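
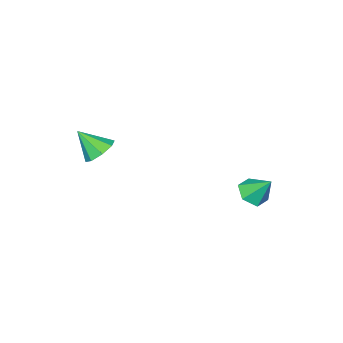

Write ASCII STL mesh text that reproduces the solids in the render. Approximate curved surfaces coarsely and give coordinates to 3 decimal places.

solid 
facet normal -0.295 0.628 -0.720
outer loop
vertex 2.017 -2.061 2.823
vertex 1.498 -2.763 2.424
vertex 1.33 -2.086 3.083
endloop
endfacet
facet normal 0.311 0.401 0.861
outer loop
vertex 2.017 -2.061 2.823
vertex 1.33 -2.086 3.083
vertex 2.002 -3.837 3.656
endloop
endfacet
facet normal -0.294 0.628 -0.720
outer loop
vertex 1.33 -2.086 3.083
vertex 1.498 -2.763 2.424
vertex 0.742 -2.507 2.956
endloop
endfacet
facet normal -0.328 0.178 0.928
outer loop
vertex 1.33 -2.086 3.083
vertex 0.742 -2.507 2.956
vertex 2.002 -3.837 3.656
endloop
endfacet
facet normal -0.294 0.628 -0.720
outer loop
vertex 0.742 -2.507 2.956
vertex 1.498 -2.763 2.424
vertex 0.596 -3.078 2.518
endloop
endfacet
facet normal -0.694 -0.318 0.646
outer loop
vertex 0.742 -2.507 2.956
vertex 0.596 -3.078 2.518
vertex 2.002 -3.837 3.656
endloop
endfacet
facet normal -0.294 0.627 -0.721
outer loop
vertex 0.596 -3.078 2.518
vertex 1.498 -2.763 2.424
vertex 0.979 -3.465 2.025
endloop
endfacet
facet normal -0.576 -0.798 0.179
outer loop
vertex 0.596 -3.078 2.518
vertex 0.979 -3.465 2.025
vertex 2.002 -3.837 3.656
endloop
endfacet
facet normal -0.295 0.627 -0.721
outer loop
vertex 0.979 -3.465 2.025
vertex 1.498 -2.763 2.424
vertex 1.666 -3.441 1.765
endloop
endfacet
facet normal -0.041 -0.979 -0.198
outer loop
vertex 0.979 -3.465 2.025
vertex 1.666 -3.441 1.765
vertex 2.002 -3.837 3.656
endloop
endfacet
facet normal -0.294 0.628 -0.721
outer loop
vertex 1.666 -3.441 1.765
vertex 1.498 -2.763 2.424
vertex 2.255 -3.02 1.891
endloop
endfacet
facet normal 0.598 -0.757 -0.265
outer loop
vertex 1.666 -3.441 1.765
vertex 2.255 -3.02 1.891
vertex 2.002 -3.837 3.656
endloop
endfacet
facet normal -0.294 0.628 -0.721
outer loop
vertex 2.255 -3.02 1.891
vertex 1.498 -2.763 2.424
vertex 2.4 -2.448 2.33
endloop
endfacet
facet normal 0.966 -0.259 0.019
outer loop
vertex 2.255 -3.02 1.891
vertex 2.4 -2.448 2.33
vertex 2.002 -3.837 3.656
endloop
endfacet
facet normal -0.294 0.627 -0.721
outer loop
vertex 2.4 -2.448 2.33
vertex 1.498 -2.763 2.424
vertex 2.017 -2.061 2.823
endloop
endfacet
facet normal 0.846 0.220 0.485
outer loop
vertex 2.4 -2.448 2.33
vertex 2.017 -2.061 2.823
vertex 2.002 -3.837 3.656
endloop
endfacet
facet normal 0.118 -0.623 -0.773
outer loop
vertex -2.457 2.885 0.668
vertex -2.955 3.448 0.138
vertex -2.043 3.554 0.192
endloop
endfacet
facet normal 0.741 0.019 0.671
outer loop
vertex -2.457 2.885 0.668
vertex -2.043 3.554 0.192
vertex -3.145 4.452 1.382
endloop
endfacet
facet normal 0.118 -0.623 -0.773
outer loop
vertex -2.043 3.554 0.192
vertex -2.955 3.448 0.138
vertex -2.541 4.118 -0.339
endloop
endfacet
facet normal 0.694 0.712 0.105
outer loop
vertex -2.043 3.554 0.192
vertex -2.541 4.118 -0.339
vertex -3.145 4.452 1.382
endloop
endfacet
facet normal 0.118 -0.623 -0.773
outer loop
vertex -2.541 4.118 -0.339
vertex -2.955 3.448 0.138
vertex -3.453 4.012 -0.393
endloop
endfacet
facet normal -0.099 0.970 -0.223
outer loop
vertex -2.541 4.118 -0.339
vertex -3.453 4.012 -0.393
vertex -3.145 4.452 1.382
endloop
endfacet
facet normal 0.118 -0.624 -0.773
outer loop
vertex -3.453 4.012 -0.393
vertex -2.955 3.448 0.138
vertex -3.867 3.343 0.084
endloop
endfacet
facet normal -0.846 0.534 0.014
outer loop
vertex -3.453 4.012 -0.393
vertex -3.867 3.343 0.084
vertex -3.145 4.452 1.382
endloop
endfacet
facet normal 0.118 -0.623 -0.773
outer loop
vertex -3.867 3.343 0.084
vertex -2.955 3.448 0.138
vertex -3.369 2.779 0.614
endloop
endfacet
facet normal -0.798 -0.160 0.580
outer loop
vertex -3.867 3.343 0.084
vertex -3.369 2.779 0.614
vertex -3.145 4.452 1.382
endloop
endfacet
facet normal 0.118 -0.623 -0.773
outer loop
vertex -3.369 2.779 0.614
vertex -2.955 3.448 0.138
vertex -2.457 2.885 0.668
endloop
endfacet
facet normal -0.005 -0.417 0.909
outer loop
vertex -3.369 2.779 0.614
vertex -2.457 2.885 0.668
vertex -3.145 4.452 1.382
endloop
endfacet

endsolid


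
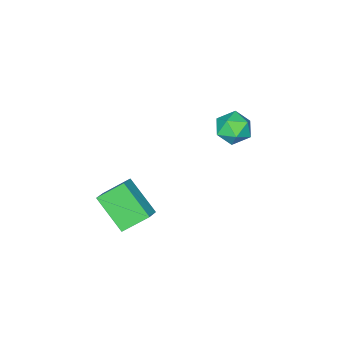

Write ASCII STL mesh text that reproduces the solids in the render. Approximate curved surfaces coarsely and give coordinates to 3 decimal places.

solid 
facet normal -0.787 -0.366 -0.497
outer loop
vertex 3.279 -1.592 0.414
vertex 2.317 -0.814 1.364
vertex 3.331 0.034 -0.866
endloop
endfacet
facet normal 0.616 -0.499 -0.609
outer loop
vertex 4.063 0.374 -0.404
vertex 3.279 -1.592 0.414
vertex 3.331 0.034 -0.866
endloop
endfacet
facet normal -0.787 -0.366 -0.497
outer loop
vertex 3.331 0.034 -0.866
vertex 2.317 -0.814 1.364
vertex 2.369 0.812 0.084
endloop
endfacet
facet normal 0.025 0.786 -0.618
outer loop
vertex 2.369 0.812 0.084
vertex 4.063 0.374 -0.404
vertex 3.331 0.034 -0.866
endloop
endfacet
facet normal -0.025 -0.786 0.618
outer loop
vertex 3.279 -1.592 0.414
vertex 3.049 -0.474 1.826
vertex 2.317 -0.814 1.364
endloop
endfacet
facet normal 0.616 -0.499 -0.609
outer loop
vertex 4.011 -1.252 0.876
vertex 3.279 -1.592 0.414
vertex 4.063 0.374 -0.404
endloop
endfacet
facet normal -0.025 -0.786 0.618
outer loop
vertex 4.011 -1.252 0.876
vertex 3.049 -0.474 1.826
vertex 3.279 -1.592 0.414
endloop
endfacet
facet normal -0.616 0.499 0.609
outer loop
vertex 2.317 -0.814 1.364
vertex 3.049 -0.474 1.826
vertex 2.369 0.812 0.084
endloop
endfacet
facet normal 0.025 0.786 -0.618
outer loop
vertex 3.101 1.152 0.546
vertex 4.063 0.374 -0.404
vertex 2.369 0.812 0.084
endloop
endfacet
facet normal -0.616 0.499 0.609
outer loop
vertex 2.369 0.812 0.084
vertex 3.049 -0.474 1.826
vertex 3.101 1.152 0.546
endloop
endfacet
facet normal 0.787 0.366 0.497
outer loop
vertex 3.101 1.152 0.546
vertex 4.011 -1.252 0.876
vertex 4.063 0.374 -0.404
endloop
endfacet
facet normal 0.787 0.366 0.497
outer loop
vertex 3.049 -0.474 1.826
vertex 4.011 -1.252 0.876
vertex 3.101 1.152 0.546
endloop
endfacet
facet normal -0.641 0.749 0.167
outer loop
vertex -2.8 1.726 2.514
vertex -3.448 1.1 2.835
vertex -2.825 1.498 3.443
endloop
endfacet
facet normal 0.032 0.970 0.239
outer loop
vertex -2.8 1.726 2.514
vertex -2.825 1.498 3.443
vertex -1.985 1.581 2.994
endloop
endfacet
facet normal 0.372 0.849 -0.375
outer loop
vertex -2.8 1.726 2.514
vertex -1.985 1.581 2.994
vertex -2.087 1.234 2.108
endloop
endfacet
facet normal -0.091 0.552 -0.829
outer loop
vertex -2.8 1.726 2.514
vertex -2.087 1.234 2.108
vertex -2.991 0.936 2.009
endloop
endfacet
facet normal -0.718 0.490 -0.495
outer loop
vertex -2.8 1.726 2.514
vertex -2.991 0.936 2.009
vertex -3.448 1.1 2.835
endloop
endfacet
facet normal 0.342 0.573 0.745
outer loop
vertex -1.985 1.581 2.994
vertex -2.825 1.498 3.443
vertex -2.129 0.864 3.611
endloop
endfacet
facet normal -0.749 0.214 0.627
outer loop
vertex -2.825 1.498 3.443
vertex -3.448 1.1 2.835
vertex -3.033 0.566 3.512
endloop
endfacet
facet normal -0.873 -0.205 -0.442
outer loop
vertex -3.448 1.1 2.835
vertex -2.991 0.936 2.009
vertex -3.135 0.219 2.626
endloop
endfacet
facet normal 0.142 -0.105 -0.984
outer loop
vertex -2.991 0.936 2.009
vertex -2.087 1.234 2.108
vertex -2.295 0.302 2.177
endloop
endfacet
facet normal 0.892 0.376 -0.250
outer loop
vertex -2.087 1.234 2.108
vertex -1.985 1.581 2.994
vertex -1.672 0.7 2.785
endloop
endfacet
facet normal 0.091 -0.552 0.829
outer loop
vertex -2.32 0.074 3.106
vertex -2.129 0.864 3.611
vertex -3.033 0.566 3.512
endloop
endfacet
facet normal -0.372 -0.849 0.375
outer loop
vertex -2.32 0.074 3.106
vertex -3.033 0.566 3.512
vertex -3.135 0.219 2.626
endloop
endfacet
facet normal -0.032 -0.970 -0.239
outer loop
vertex -2.32 0.074 3.106
vertex -3.135 0.219 2.626
vertex -2.295 0.302 2.177
endloop
endfacet
facet normal 0.641 -0.749 -0.167
outer loop
vertex -2.32 0.074 3.106
vertex -2.295 0.302 2.177
vertex -1.672 0.7 2.785
endloop
endfacet
facet normal 0.718 -0.490 0.495
outer loop
vertex -2.32 0.074 3.106
vertex -1.672 0.7 2.785
vertex -2.129 0.864 3.611
endloop
endfacet
facet normal -0.142 0.105 0.984
outer loop
vertex -3.033 0.566 3.512
vertex -2.129 0.864 3.611
vertex -2.825 1.498 3.443
endloop
endfacet
facet normal -0.892 -0.376 0.250
outer loop
vertex -3.135 0.219 2.626
vertex -3.033 0.566 3.512
vertex -3.448 1.1 2.835
endloop
endfacet
facet normal -0.342 -0.573 -0.745
outer loop
vertex -2.295 0.302 2.177
vertex -3.135 0.219 2.626
vertex -2.991 0.936 2.009
endloop
endfacet
facet normal 0.749 -0.214 -0.627
outer loop
vertex -1.672 0.7 2.785
vertex -2.295 0.302 2.177
vertex -2.087 1.234 2.108
endloop
endfacet
facet normal 0.873 0.205 0.442
outer loop
vertex -2.129 0.864 3.611
vertex -1.672 0.7 2.785
vertex -1.985 1.581 2.994
endloop
endfacet

endsolid


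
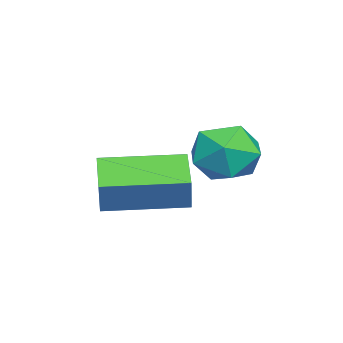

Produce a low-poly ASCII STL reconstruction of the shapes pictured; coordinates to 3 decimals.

solid 
facet normal -0.851 -0.316 0.420
outer loop
vertex 2.26 -2.034 3.044
vertex 1.652 -0.309 3.112
vertex 1.897 -2.13 2.237
endloop
endfacet
facet normal 0.332 -0.942 -0.037
outer loop
vertex 2.808 -1.791 1.788
vertex 2.26 -2.034 3.044
vertex 1.897 -2.13 2.237
endloop
endfacet
facet normal -0.851 -0.316 0.419
outer loop
vertex 1.897 -2.13 2.237
vertex 1.652 -0.309 3.112
vertex 1.29 -0.405 2.305
endloop
endfacet
facet normal -0.407 -0.107 -0.907
outer loop
vertex 1.29 -0.405 2.305
vertex 2.808 -1.791 1.788
vertex 1.897 -2.13 2.237
endloop
endfacet
facet normal 0.407 0.108 0.907
outer loop
vertex 2.26 -2.034 3.044
vertex 2.563 0.03 2.663
vertex 1.652 -0.309 3.112
endloop
endfacet
facet normal 0.333 -0.942 -0.037
outer loop
vertex 3.17 -1.695 2.595
vertex 2.26 -2.034 3.044
vertex 2.808 -1.791 1.788
endloop
endfacet
facet normal 0.407 0.108 0.907
outer loop
vertex 3.17 -1.695 2.595
vertex 2.563 0.03 2.663
vertex 2.26 -2.034 3.044
endloop
endfacet
facet normal -0.332 0.942 0.037
outer loop
vertex 1.652 -0.309 3.112
vertex 2.563 0.03 2.663
vertex 1.29 -0.405 2.305
endloop
endfacet
facet normal -0.407 -0.108 -0.907
outer loop
vertex 2.2 -0.066 1.856
vertex 2.808 -1.791 1.788
vertex 1.29 -0.405 2.305
endloop
endfacet
facet normal -0.333 0.942 0.037
outer loop
vertex 1.29 -0.405 2.305
vertex 2.563 0.03 2.663
vertex 2.2 -0.066 1.856
endloop
endfacet
facet normal 0.851 0.316 -0.419
outer loop
vertex 2.2 -0.066 1.856
vertex 3.17 -1.695 2.595
vertex 2.808 -1.791 1.788
endloop
endfacet
facet normal 0.851 0.316 -0.420
outer loop
vertex 2.563 0.03 2.663
vertex 3.17 -1.695 2.595
vertex 2.2 -0.066 1.856
endloop
endfacet
facet normal -0.992 0.055 0.111
outer loop
vertex 0.821 0.321 2.796
vertex 0.907 0.186 3.632
vertex 0.917 0.98 3.326
endloop
endfacet
facet normal -0.775 0.461 -0.433
outer loop
vertex 0.821 0.321 2.796
vertex 0.917 0.98 3.326
vertex 1.328 0.97 2.58
endloop
endfacet
facet normal -0.435 0.040 -0.900
outer loop
vertex 0.821 0.321 2.796
vertex 1.328 0.97 2.58
vertex 1.573 0.168 2.426
endloop
endfacet
facet normal -0.443 -0.624 -0.643
outer loop
vertex 0.821 0.321 2.796
vertex 1.573 0.168 2.426
vertex 1.312 -0.316 3.076
endloop
endfacet
facet normal -0.788 -0.615 -0.018
outer loop
vertex 0.821 0.321 2.796
vertex 1.312 -0.316 3.076
vertex 0.907 0.186 3.632
endloop
endfacet
facet normal -0.305 0.935 -0.180
outer loop
vertex 1.328 0.97 2.58
vertex 0.917 0.98 3.326
vertex 1.728 1.236 3.284
endloop
endfacet
facet normal -0.658 0.278 0.700
outer loop
vertex 0.917 0.98 3.326
vertex 0.907 0.186 3.632
vertex 1.467 0.752 3.934
endloop
endfacet
facet normal -0.327 -0.808 0.491
outer loop
vertex 0.907 0.186 3.632
vertex 1.312 -0.316 3.076
vertex 1.712 -0.05 3.78
endloop
endfacet
facet normal 0.233 -0.822 -0.519
outer loop
vertex 1.312 -0.316 3.076
vertex 1.573 0.168 2.426
vertex 2.123 -0.06 3.034
endloop
endfacet
facet normal 0.247 0.255 -0.935
outer loop
vertex 1.573 0.168 2.426
vertex 1.328 0.97 2.58
vertex 2.133 0.734 2.728
endloop
endfacet
facet normal 0.443 0.624 0.643
outer loop
vertex 2.219 0.599 3.564
vertex 1.728 1.236 3.284
vertex 1.467 0.752 3.934
endloop
endfacet
facet normal 0.435 -0.040 0.900
outer loop
vertex 2.219 0.599 3.564
vertex 1.467 0.752 3.934
vertex 1.712 -0.05 3.78
endloop
endfacet
facet normal 0.775 -0.461 0.433
outer loop
vertex 2.219 0.599 3.564
vertex 1.712 -0.05 3.78
vertex 2.123 -0.06 3.034
endloop
endfacet
facet normal 0.992 -0.055 -0.111
outer loop
vertex 2.219 0.599 3.564
vertex 2.123 -0.06 3.034
vertex 2.133 0.734 2.728
endloop
endfacet
facet normal 0.788 0.615 0.018
outer loop
vertex 2.219 0.599 3.564
vertex 2.133 0.734 2.728
vertex 1.728 1.236 3.284
endloop
endfacet
facet normal -0.233 0.822 0.519
outer loop
vertex 1.467 0.752 3.934
vertex 1.728 1.236 3.284
vertex 0.917 0.98 3.326
endloop
endfacet
facet normal -0.247 -0.255 0.935
outer loop
vertex 1.712 -0.05 3.78
vertex 1.467 0.752 3.934
vertex 0.907 0.186 3.632
endloop
endfacet
facet normal 0.305 -0.935 0.180
outer loop
vertex 2.123 -0.06 3.034
vertex 1.712 -0.05 3.78
vertex 1.312 -0.316 3.076
endloop
endfacet
facet normal 0.658 -0.278 -0.700
outer loop
vertex 2.133 0.734 2.728
vertex 2.123 -0.06 3.034
vertex 1.573 0.168 2.426
endloop
endfacet
facet normal 0.327 0.808 -0.491
outer loop
vertex 1.728 1.236 3.284
vertex 2.133 0.734 2.728
vertex 1.328 0.97 2.58
endloop
endfacet

endsolid


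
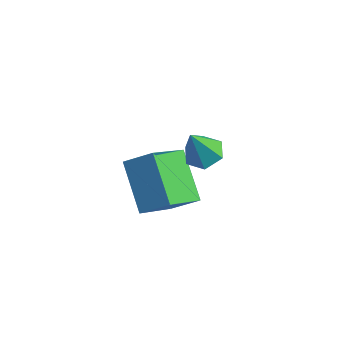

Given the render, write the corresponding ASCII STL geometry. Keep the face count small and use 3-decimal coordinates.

solid 
facet normal -0.737 -0.390 -0.552
outer loop
vertex -4.059 1.781 -1.144
vertex -3.995 3.494 -2.441
vertex -2.614 0.794 -2.375
endloop
endfacet
facet normal -0.030 -0.797 0.603
outer loop
vertex -1.685 1.286 -1.679
vertex -4.059 1.781 -1.144
vertex -2.614 0.794 -2.375
endloop
endfacet
facet normal -0.736 -0.390 -0.553
outer loop
vertex -2.614 0.794 -2.375
vertex -3.995 3.494 -2.441
vertex -2.549 2.508 -3.672
endloop
endfacet
facet normal 0.675 -0.461 -0.576
outer loop
vertex -2.549 2.508 -3.672
vertex -1.685 1.286 -1.679
vertex -2.614 0.794 -2.375
endloop
endfacet
facet normal -0.675 0.461 0.576
outer loop
vertex -4.059 1.781 -1.144
vertex -3.066 3.986 -1.745
vertex -3.995 3.494 -2.441
endloop
endfacet
facet normal -0.030 -0.797 0.603
outer loop
vertex -3.131 2.272 -0.448
vertex -4.059 1.781 -1.144
vertex -1.685 1.286 -1.679
endloop
endfacet
facet normal -0.676 0.461 0.575
outer loop
vertex -3.131 2.272 -0.448
vertex -3.066 3.986 -1.745
vertex -4.059 1.781 -1.144
endloop
endfacet
facet normal 0.030 0.797 -0.603
outer loop
vertex -3.995 3.494 -2.441
vertex -3.066 3.986 -1.745
vertex -2.549 2.508 -3.672
endloop
endfacet
facet normal 0.676 -0.461 -0.575
outer loop
vertex -1.621 2.999 -2.976
vertex -1.685 1.286 -1.679
vertex -2.549 2.508 -3.672
endloop
endfacet
facet normal 0.031 0.797 -0.603
outer loop
vertex -2.549 2.508 -3.672
vertex -3.066 3.986 -1.745
vertex -1.621 2.999 -2.976
endloop
endfacet
facet normal 0.736 0.391 0.552
outer loop
vertex -1.621 2.999 -2.976
vertex -3.131 2.272 -0.448
vertex -1.685 1.286 -1.679
endloop
endfacet
facet normal 0.737 0.390 0.552
outer loop
vertex -3.066 3.986 -1.745
vertex -3.131 2.272 -0.448
vertex -1.621 2.999 -2.976
endloop
endfacet
facet normal 0.119 0.366 -0.923
outer loop
vertex -0.401 2.513 0.801
vertex -1.131 2.465 0.688
vertex -0.84 3.084 0.971
endloop
endfacet
facet normal 0.685 0.334 0.647
outer loop
vertex -0.401 2.513 0.801
vertex -0.84 3.084 0.971
vertex -1.309 1.915 2.072
endloop
endfacet
facet normal 0.119 0.366 -0.923
outer loop
vertex -0.84 3.084 0.971
vertex -1.131 2.465 0.688
vertex -1.57 3.036 0.858
endloop
endfacet
facet normal -0.153 0.709 0.688
outer loop
vertex -0.84 3.084 0.971
vertex -1.57 3.036 0.858
vertex -1.309 1.915 2.072
endloop
endfacet
facet normal 0.120 0.367 -0.922
outer loop
vertex -1.57 3.036 0.858
vertex -1.131 2.465 0.688
vertex -1.86 2.417 0.574
endloop
endfacet
facet normal -0.886 0.230 0.403
outer loop
vertex -1.57 3.036 0.858
vertex -1.86 2.417 0.574
vertex -1.309 1.915 2.072
endloop
endfacet
facet normal 0.120 0.366 -0.923
outer loop
vertex -1.86 2.417 0.574
vertex -1.131 2.465 0.688
vertex -1.421 1.846 0.405
endloop
endfacet
facet normal -0.779 -0.622 0.078
outer loop
vertex -1.86 2.417 0.574
vertex -1.421 1.846 0.405
vertex -1.309 1.915 2.072
endloop
endfacet
facet normal 0.119 0.366 -0.923
outer loop
vertex -1.421 1.846 0.405
vertex -1.131 2.465 0.688
vertex -0.691 1.894 0.518
endloop
endfacet
facet normal 0.060 -0.998 0.037
outer loop
vertex -1.421 1.846 0.405
vertex -0.691 1.894 0.518
vertex -1.309 1.915 2.072
endloop
endfacet
facet normal 0.119 0.366 -0.923
outer loop
vertex -0.691 1.894 0.518
vertex -1.131 2.465 0.688
vertex -0.401 2.513 0.801
endloop
endfacet
facet normal 0.792 -0.518 0.322
outer loop
vertex -0.691 1.894 0.518
vertex -0.401 2.513 0.801
vertex -1.309 1.915 2.072
endloop
endfacet

endsolid


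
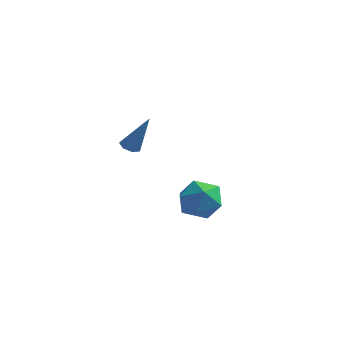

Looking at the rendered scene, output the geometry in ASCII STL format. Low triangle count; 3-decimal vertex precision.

solid 
facet normal 0.266 0.045 0.963
outer loop
vertex 2.65 2.661 -1.368
vertex 1.575 2.207 -1.05
vertex 2.503 1.465 -1.272
endloop
endfacet
facet normal 0.835 -0.059 0.547
outer loop
vertex 2.65 2.661 -1.368
vertex 2.503 1.465 -1.272
vertex 3.138 1.924 -2.193
endloop
endfacet
facet normal 0.871 0.484 0.083
outer loop
vertex 2.65 2.661 -1.368
vertex 3.138 1.924 -2.193
vertex 2.601 2.95 -2.541
endloop
endfacet
facet normal 0.323 0.922 0.214
outer loop
vertex 2.65 2.661 -1.368
vertex 2.601 2.95 -2.541
vertex 1.635 3.125 -1.835
endloop
endfacet
facet normal -0.051 0.651 0.757
outer loop
vertex 2.65 2.661 -1.368
vertex 1.635 3.125 -1.835
vertex 1.575 2.207 -1.05
endloop
endfacet
facet normal 0.731 -0.659 0.176
outer loop
vertex 3.138 1.924 -2.193
vertex 2.503 1.465 -1.272
vertex 2.365 1.015 -2.385
endloop
endfacet
facet normal -0.190 -0.492 0.849
outer loop
vertex 2.503 1.465 -1.272
vertex 1.575 2.207 -1.05
vertex 1.399 1.19 -1.679
endloop
endfacet
facet normal -0.703 0.488 0.517
outer loop
vertex 1.575 2.207 -1.05
vertex 1.635 3.125 -1.835
vertex 0.862 2.216 -2.027
endloop
endfacet
facet normal -0.097 0.927 -0.363
outer loop
vertex 1.635 3.125 -1.835
vertex 2.601 2.95 -2.541
vertex 1.497 2.675 -2.948
endloop
endfacet
facet normal 0.789 0.218 -0.574
outer loop
vertex 2.601 2.95 -2.541
vertex 3.138 1.924 -2.193
vertex 2.425 1.933 -3.17
endloop
endfacet
facet normal -0.323 -0.922 -0.214
outer loop
vertex 1.35 1.479 -2.852
vertex 2.365 1.015 -2.385
vertex 1.399 1.19 -1.679
endloop
endfacet
facet normal -0.871 -0.484 -0.083
outer loop
vertex 1.35 1.479 -2.852
vertex 1.399 1.19 -1.679
vertex 0.862 2.216 -2.027
endloop
endfacet
facet normal -0.835 0.059 -0.547
outer loop
vertex 1.35 1.479 -2.852
vertex 0.862 2.216 -2.027
vertex 1.497 2.675 -2.948
endloop
endfacet
facet normal -0.266 -0.045 -0.963
outer loop
vertex 1.35 1.479 -2.852
vertex 1.497 2.675 -2.948
vertex 2.425 1.933 -3.17
endloop
endfacet
facet normal 0.051 -0.651 -0.757
outer loop
vertex 1.35 1.479 -2.852
vertex 2.425 1.933 -3.17
vertex 2.365 1.015 -2.385
endloop
endfacet
facet normal 0.097 -0.927 0.363
outer loop
vertex 1.399 1.19 -1.679
vertex 2.365 1.015 -2.385
vertex 2.503 1.465 -1.272
endloop
endfacet
facet normal -0.789 -0.218 0.574
outer loop
vertex 0.862 2.216 -2.027
vertex 1.399 1.19 -1.679
vertex 1.575 2.207 -1.05
endloop
endfacet
facet normal -0.731 0.659 -0.176
outer loop
vertex 1.497 2.675 -2.948
vertex 0.862 2.216 -2.027
vertex 1.635 3.125 -1.835
endloop
endfacet
facet normal 0.190 0.492 -0.849
outer loop
vertex 2.425 1.933 -3.17
vertex 1.497 2.675 -2.948
vertex 2.601 2.95 -2.541
endloop
endfacet
facet normal 0.703 -0.488 -0.517
outer loop
vertex 2.365 1.015 -2.385
vertex 2.425 1.933 -3.17
vertex 3.138 1.924 -2.193
endloop
endfacet
facet normal -0.451 -0.049 -0.891
outer loop
vertex 0.83 -2.139 2.342
vertex 0.515 -1.749 2.48
vertex 0.978 -1.724 2.244
endloop
endfacet
facet normal 0.911 -0.369 -0.187
outer loop
vertex 0.83 -2.139 2.342
vertex 0.978 -1.724 2.244
vertex 1.425 -1.651 4.28
endloop
endfacet
facet normal -0.451 -0.049 -0.891
outer loop
vertex 0.978 -1.724 2.244
vertex 0.515 -1.749 2.48
vertex 0.777 -1.328 2.324
endloop
endfacet
facet normal 0.855 0.476 -0.205
outer loop
vertex 0.978 -1.724 2.244
vertex 0.777 -1.328 2.324
vertex 1.425 -1.651 4.28
endloop
endfacet
facet normal -0.451 -0.050 -0.891
outer loop
vertex 0.777 -1.328 2.324
vertex 0.515 -1.749 2.48
vertex 0.379 -1.249 2.521
endloop
endfacet
facet normal 0.233 0.969 0.083
outer loop
vertex 0.777 -1.328 2.324
vertex 0.379 -1.249 2.521
vertex 1.425 -1.651 4.28
endloop
endfacet
facet normal -0.450 -0.049 -0.892
outer loop
vertex 0.379 -1.249 2.521
vertex 0.515 -1.749 2.48
vertex 0.083 -1.547 2.687
endloop
endfacet
facet normal -0.489 0.741 0.460
outer loop
vertex 0.379 -1.249 2.521
vertex 0.083 -1.547 2.687
vertex 1.425 -1.651 4.28
endloop
endfacet
facet normal -0.450 -0.049 -0.892
outer loop
vertex 0.083 -1.547 2.687
vertex 0.515 -1.749 2.48
vertex 0.112 -1.997 2.697
endloop
endfacet
facet normal -0.765 -0.035 0.643
outer loop
vertex 0.083 -1.547 2.687
vertex 0.112 -1.997 2.697
vertex 1.425 -1.651 4.28
endloop
endfacet
facet normal -0.450 -0.048 -0.892
outer loop
vertex 0.112 -1.997 2.697
vertex 0.515 -1.749 2.48
vertex 0.445 -2.26 2.543
endloop
endfacet
facet normal -0.388 -0.779 0.492
outer loop
vertex 0.112 -1.997 2.697
vertex 0.445 -2.26 2.543
vertex 1.425 -1.651 4.28
endloop
endfacet
facet normal -0.450 -0.048 -0.892
outer loop
vertex 0.445 -2.26 2.543
vertex 0.515 -1.749 2.48
vertex 0.83 -2.139 2.342
endloop
endfacet
facet normal 0.356 -0.926 0.124
outer loop
vertex 0.445 -2.26 2.543
vertex 0.83 -2.139 2.342
vertex 1.425 -1.651 4.28
endloop
endfacet

endsolid


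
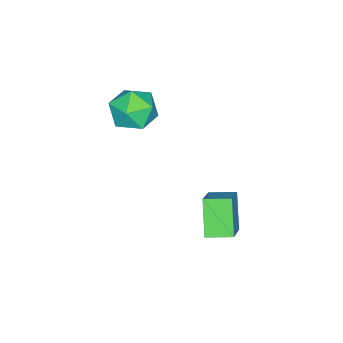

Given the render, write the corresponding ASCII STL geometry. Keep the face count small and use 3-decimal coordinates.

solid 
facet normal -0.645 -0.261 0.718
outer loop
vertex 1.405 -1.887 0.906
vertex 1.721 -2.972 0.795
vertex 2.263 -2.295 1.528
endloop
endfacet
facet normal -0.404 0.402 0.821
outer loop
vertex 1.405 -1.887 0.906
vertex 2.263 -2.295 1.528
vertex 2.341 -1.263 1.061
endloop
endfacet
facet normal -0.566 0.788 0.243
outer loop
vertex 1.405 -1.887 0.906
vertex 2.341 -1.263 1.061
vertex 1.847 -1.302 0.039
endloop
endfacet
facet normal -0.906 0.363 -0.217
outer loop
vertex 1.405 -1.887 0.906
vertex 1.847 -1.302 0.039
vertex 1.464 -2.358 -0.126
endloop
endfacet
facet normal -0.955 -0.286 0.076
outer loop
vertex 1.405 -1.887 0.906
vertex 1.464 -2.358 -0.126
vertex 1.721 -2.972 0.795
endloop
endfacet
facet normal 0.306 0.373 0.876
outer loop
vertex 2.341 -1.263 1.061
vertex 2.263 -2.295 1.528
vertex 3.236 -1.962 1.046
endloop
endfacet
facet normal -0.082 -0.701 0.708
outer loop
vertex 2.263 -2.295 1.528
vertex 1.721 -2.972 0.795
vertex 2.853 -3.018 0.881
endloop
endfacet
facet normal -0.584 -0.741 -0.331
outer loop
vertex 1.721 -2.972 0.795
vertex 1.464 -2.358 -0.126
vertex 2.359 -3.057 -0.141
endloop
endfacet
facet normal -0.505 0.309 -0.806
outer loop
vertex 1.464 -2.358 -0.126
vertex 1.847 -1.302 0.039
vertex 2.437 -2.025 -0.608
endloop
endfacet
facet normal 0.045 0.997 -0.060
outer loop
vertex 1.847 -1.302 0.039
vertex 2.341 -1.263 1.061
vertex 2.979 -1.348 0.125
endloop
endfacet
facet normal 0.906 -0.363 0.217
outer loop
vertex 3.295 -2.433 0.014
vertex 3.236 -1.962 1.046
vertex 2.853 -3.018 0.881
endloop
endfacet
facet normal 0.566 -0.788 -0.243
outer loop
vertex 3.295 -2.433 0.014
vertex 2.853 -3.018 0.881
vertex 2.359 -3.057 -0.141
endloop
endfacet
facet normal 0.404 -0.402 -0.821
outer loop
vertex 3.295 -2.433 0.014
vertex 2.359 -3.057 -0.141
vertex 2.437 -2.025 -0.608
endloop
endfacet
facet normal 0.645 0.261 -0.718
outer loop
vertex 3.295 -2.433 0.014
vertex 2.437 -2.025 -0.608
vertex 2.979 -1.348 0.125
endloop
endfacet
facet normal 0.955 0.286 -0.076
outer loop
vertex 3.295 -2.433 0.014
vertex 2.979 -1.348 0.125
vertex 3.236 -1.962 1.046
endloop
endfacet
facet normal 0.505 -0.309 0.806
outer loop
vertex 2.853 -3.018 0.881
vertex 3.236 -1.962 1.046
vertex 2.263 -2.295 1.528
endloop
endfacet
facet normal -0.045 -0.997 0.060
outer loop
vertex 2.359 -3.057 -0.141
vertex 2.853 -3.018 0.881
vertex 1.721 -2.972 0.795
endloop
endfacet
facet normal -0.306 -0.373 -0.876
outer loop
vertex 2.437 -2.025 -0.608
vertex 2.359 -3.057 -0.141
vertex 1.464 -2.358 -0.126
endloop
endfacet
facet normal 0.082 0.701 -0.708
outer loop
vertex 2.979 -1.348 0.125
vertex 2.437 -2.025 -0.608
vertex 1.847 -1.302 0.039
endloop
endfacet
facet normal 0.584 0.741 0.331
outer loop
vertex 3.236 -1.962 1.046
vertex 2.979 -1.348 0.125
vertex 2.341 -1.263 1.061
endloop
endfacet
facet normal -0.744 -0.266 -0.613
outer loop
vertex 2.665 1.502 -3.001
vertex 2.177 2.545 -2.861
vertex 3.584 2.117 -4.383
endloop
endfacet
facet normal 0.420 -0.899 -0.121
outer loop
vertex 4.923 2.595 -3.279
vertex 2.665 1.502 -3.001
vertex 3.584 2.117 -4.383
endloop
endfacet
facet normal -0.744 -0.266 -0.613
outer loop
vertex 3.584 2.117 -4.383
vertex 2.177 2.545 -2.861
vertex 3.096 3.16 -4.243
endloop
endfacet
facet normal 0.519 0.348 -0.781
outer loop
vertex 3.096 3.16 -4.243
vertex 4.923 2.595 -3.279
vertex 3.584 2.117 -4.383
endloop
endfacet
facet normal -0.519 -0.348 0.781
outer loop
vertex 2.665 1.502 -3.001
vertex 3.516 3.023 -1.757
vertex 2.177 2.545 -2.861
endloop
endfacet
facet normal 0.420 -0.899 -0.121
outer loop
vertex 4.004 1.98 -1.897
vertex 2.665 1.502 -3.001
vertex 4.923 2.595 -3.279
endloop
endfacet
facet normal -0.519 -0.348 0.781
outer loop
vertex 4.004 1.98 -1.897
vertex 3.516 3.023 -1.757
vertex 2.665 1.502 -3.001
endloop
endfacet
facet normal -0.420 0.899 0.121
outer loop
vertex 2.177 2.545 -2.861
vertex 3.516 3.023 -1.757
vertex 3.096 3.16 -4.243
endloop
endfacet
facet normal 0.519 0.348 -0.781
outer loop
vertex 4.435 3.638 -3.139
vertex 4.923 2.595 -3.279
vertex 3.096 3.16 -4.243
endloop
endfacet
facet normal -0.420 0.899 0.121
outer loop
vertex 3.096 3.16 -4.243
vertex 3.516 3.023 -1.757
vertex 4.435 3.638 -3.139
endloop
endfacet
facet normal 0.744 0.266 0.613
outer loop
vertex 4.435 3.638 -3.139
vertex 4.004 1.98 -1.897
vertex 4.923 2.595 -3.279
endloop
endfacet
facet normal 0.744 0.266 0.613
outer loop
vertex 3.516 3.023 -1.757
vertex 4.004 1.98 -1.897
vertex 4.435 3.638 -3.139
endloop
endfacet

endsolid


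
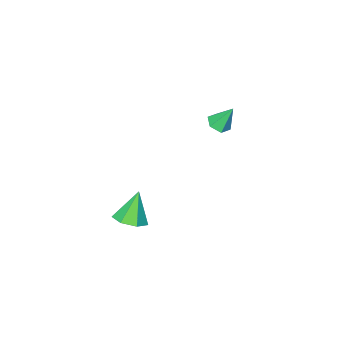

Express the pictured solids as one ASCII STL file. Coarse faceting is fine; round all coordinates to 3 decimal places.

solid 
facet normal 0.329 -0.313 -0.891
outer loop
vertex -2.266 0.116 -2.817
vertex -2.549 0.519 -3.063
vertex -2.031 0.606 -2.902
endloop
endfacet
facet normal 0.664 -0.193 0.722
outer loop
vertex -2.266 0.116 -2.817
vertex -2.031 0.606 -2.902
vertex -2.951 0.901 -1.977
endloop
endfacet
facet normal 0.330 -0.316 -0.890
outer loop
vertex -2.031 0.606 -2.902
vertex -2.549 0.519 -3.063
vertex -2.313 1.008 -3.149
endloop
endfacet
facet normal 0.618 0.678 0.398
outer loop
vertex -2.031 0.606 -2.902
vertex -2.313 1.008 -3.149
vertex -2.951 0.901 -1.977
endloop
endfacet
facet normal 0.327 -0.315 -0.891
outer loop
vertex -2.313 1.008 -3.149
vertex -2.549 0.519 -3.063
vertex -2.832 0.921 -3.309
endloop
endfacet
facet normal -0.165 0.986 0.000
outer loop
vertex -2.313 1.008 -3.149
vertex -2.832 0.921 -3.309
vertex -2.951 0.901 -1.977
endloop
endfacet
facet normal 0.329 -0.314 -0.891
outer loop
vertex -2.832 0.921 -3.309
vertex -2.549 0.519 -3.063
vertex -3.068 0.432 -3.224
endloop
endfacet
facet normal -0.903 0.423 -0.074
outer loop
vertex -2.832 0.921 -3.309
vertex -3.068 0.432 -3.224
vertex -2.951 0.901 -1.977
endloop
endfacet
facet normal 0.329 -0.313 -0.891
outer loop
vertex -3.068 0.432 -3.224
vertex -2.549 0.519 -3.063
vertex -2.785 0.029 -2.978
endloop
endfacet
facet normal -0.858 -0.450 0.250
outer loop
vertex -3.068 0.432 -3.224
vertex -2.785 0.029 -2.978
vertex -2.951 0.901 -1.977
endloop
endfacet
facet normal 0.329 -0.313 -0.891
outer loop
vertex -2.785 0.029 -2.978
vertex -2.549 0.519 -3.063
vertex -2.266 0.116 -2.817
endloop
endfacet
facet normal -0.074 -0.758 0.648
outer loop
vertex -2.785 0.029 -2.978
vertex -2.266 0.116 -2.817
vertex -2.951 0.901 -1.977
endloop
endfacet
facet normal 0.467 0.258 -0.846
outer loop
vertex 3.543 2.622 -4.126
vertex 2.952 2.388 -4.524
vertex 3.086 3.07 -4.242
endloop
endfacet
facet normal 0.277 0.495 0.823
outer loop
vertex 3.543 2.622 -4.126
vertex 3.086 3.07 -4.242
vertex 2.308 2.032 -3.356
endloop
endfacet
facet normal 0.467 0.258 -0.846
outer loop
vertex 3.086 3.07 -4.242
vertex 2.952 2.388 -4.524
vertex 2.528 3.004 -4.57
endloop
endfacet
facet normal -0.399 0.750 0.528
outer loop
vertex 3.086 3.07 -4.242
vertex 2.528 3.004 -4.57
vertex 2.308 2.032 -3.356
endloop
endfacet
facet normal 0.466 0.258 -0.846
outer loop
vertex 2.528 3.004 -4.57
vertex 2.952 2.388 -4.524
vertex 2.289 2.475 -4.863
endloop
endfacet
facet normal -0.928 0.355 0.116
outer loop
vertex 2.528 3.004 -4.57
vertex 2.289 2.475 -4.863
vertex 2.308 2.032 -3.356
endloop
endfacet
facet normal 0.466 0.259 -0.846
outer loop
vertex 2.289 2.475 -4.863
vertex 2.952 2.388 -4.524
vertex 2.55 1.88 -4.901
endloop
endfacet
facet normal -0.913 -0.394 -0.104
outer loop
vertex 2.289 2.475 -4.863
vertex 2.55 1.88 -4.901
vertex 2.308 2.032 -3.356
endloop
endfacet
facet normal 0.468 0.258 -0.846
outer loop
vertex 2.55 1.88 -4.901
vertex 2.952 2.388 -4.524
vertex 3.114 1.667 -4.654
endloop
endfacet
facet normal -0.366 -0.930 0.034
outer loop
vertex 2.55 1.88 -4.901
vertex 3.114 1.667 -4.654
vertex 2.308 2.032 -3.356
endloop
endfacet
facet normal 0.467 0.257 -0.846
outer loop
vertex 3.114 1.667 -4.654
vertex 2.952 2.388 -4.524
vertex 3.556 1.998 -4.309
endloop
endfacet
facet normal 0.304 -0.851 0.428
outer loop
vertex 3.114 1.667 -4.654
vertex 3.556 1.998 -4.309
vertex 2.308 2.032 -3.356
endloop
endfacet
facet normal 0.467 0.258 -0.846
outer loop
vertex 3.556 1.998 -4.309
vertex 2.952 2.388 -4.524
vertex 3.543 2.622 -4.126
endloop
endfacet
facet normal 0.589 -0.216 0.779
outer loop
vertex 3.556 1.998 -4.309
vertex 3.543 2.622 -4.126
vertex 2.308 2.032 -3.356
endloop
endfacet

endsolid


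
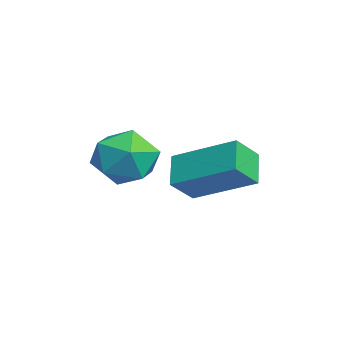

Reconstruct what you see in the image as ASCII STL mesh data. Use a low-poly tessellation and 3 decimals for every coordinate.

solid 
facet normal -0.246 0.969 -0.028
outer loop
vertex 0.148 -0.536 0.679
vertex -0.353 -0.636 1.622
vertex 0.686 -0.373 1.592
endloop
endfacet
facet normal 0.369 0.853 -0.370
outer loop
vertex 0.148 -0.536 0.679
vertex 0.686 -0.373 1.592
vertex 1.144 -0.919 0.79
endloop
endfacet
facet normal 0.246 0.382 -0.891
outer loop
vertex 0.148 -0.536 0.679
vertex 1.144 -0.919 0.79
vertex 0.387 -1.519 0.324
endloop
endfacet
facet normal -0.445 0.206 -0.871
outer loop
vertex 0.148 -0.536 0.679
vertex 0.387 -1.519 0.324
vertex -0.538 -1.345 0.838
endloop
endfacet
facet normal -0.750 0.569 -0.338
outer loop
vertex 0.148 -0.536 0.679
vertex -0.538 -1.345 0.838
vertex -0.353 -0.636 1.622
endloop
endfacet
facet normal 0.825 0.557 0.092
outer loop
vertex 1.144 -0.919 0.79
vertex 0.686 -0.373 1.592
vertex 1.258 -1.255 1.802
endloop
endfacet
facet normal -0.170 0.745 0.645
outer loop
vertex 0.686 -0.373 1.592
vertex -0.353 -0.636 1.622
vertex 0.333 -1.081 2.316
endloop
endfacet
facet normal -0.985 0.098 0.144
outer loop
vertex -0.353 -0.636 1.622
vertex -0.538 -1.345 0.838
vertex -0.424 -1.681 1.85
endloop
endfacet
facet normal -0.492 -0.490 -0.719
outer loop
vertex -0.538 -1.345 0.838
vertex 0.387 -1.519 0.324
vertex 0.034 -2.227 1.048
endloop
endfacet
facet normal 0.626 -0.207 -0.752
outer loop
vertex 0.387 -1.519 0.324
vertex 1.144 -0.919 0.79
vertex 1.073 -1.964 1.018
endloop
endfacet
facet normal 0.445 -0.206 0.871
outer loop
vertex 0.572 -2.064 1.961
vertex 1.258 -1.255 1.802
vertex 0.333 -1.081 2.316
endloop
endfacet
facet normal -0.246 -0.382 0.891
outer loop
vertex 0.572 -2.064 1.961
vertex 0.333 -1.081 2.316
vertex -0.424 -1.681 1.85
endloop
endfacet
facet normal -0.369 -0.853 0.370
outer loop
vertex 0.572 -2.064 1.961
vertex -0.424 -1.681 1.85
vertex 0.034 -2.227 1.048
endloop
endfacet
facet normal 0.246 -0.969 0.028
outer loop
vertex 0.572 -2.064 1.961
vertex 0.034 -2.227 1.048
vertex 1.073 -1.964 1.018
endloop
endfacet
facet normal 0.750 -0.569 0.338
outer loop
vertex 0.572 -2.064 1.961
vertex 1.073 -1.964 1.018
vertex 1.258 -1.255 1.802
endloop
endfacet
facet normal 0.492 0.490 0.719
outer loop
vertex 0.333 -1.081 2.316
vertex 1.258 -1.255 1.802
vertex 0.686 -0.373 1.592
endloop
endfacet
facet normal -0.626 0.207 0.752
outer loop
vertex -0.424 -1.681 1.85
vertex 0.333 -1.081 2.316
vertex -0.353 -0.636 1.622
endloop
endfacet
facet normal -0.825 -0.557 -0.092
outer loop
vertex 0.034 -2.227 1.048
vertex -0.424 -1.681 1.85
vertex -0.538 -1.345 0.838
endloop
endfacet
facet normal 0.170 -0.745 -0.645
outer loop
vertex 1.073 -1.964 1.018
vertex 0.034 -2.227 1.048
vertex 0.387 -1.519 0.324
endloop
endfacet
facet normal 0.985 -0.098 -0.144
outer loop
vertex 1.258 -1.255 1.802
vertex 1.073 -1.964 1.018
vertex 1.144 -0.919 0.79
endloop
endfacet
facet normal -0.756 0.145 0.639
outer loop
vertex 0.22 -0.008 1.248
vertex 1.26 1.598 2.114
vertex -0.256 0.689 0.527
endloop
endfacet
facet normal -0.495 -0.765 -0.413
outer loop
vertex 0.62 0.522 -0.214
vertex 0.22 -0.008 1.248
vertex -0.256 0.689 0.527
endloop
endfacet
facet normal -0.756 0.145 0.639
outer loop
vertex -0.256 0.689 0.527
vertex 1.26 1.598 2.114
vertex 0.784 2.295 1.393
endloop
endfacet
facet normal -0.429 0.628 -0.649
outer loop
vertex 0.784 2.295 1.393
vertex 0.62 0.522 -0.214
vertex -0.256 0.689 0.527
endloop
endfacet
facet normal 0.429 -0.628 0.649
outer loop
vertex 0.22 -0.008 1.248
vertex 2.136 1.431 1.373
vertex 1.26 1.598 2.114
endloop
endfacet
facet normal -0.495 -0.765 -0.413
outer loop
vertex 1.096 -0.175 0.507
vertex 0.22 -0.008 1.248
vertex 0.62 0.522 -0.214
endloop
endfacet
facet normal 0.429 -0.628 0.649
outer loop
vertex 1.096 -0.175 0.507
vertex 2.136 1.431 1.373
vertex 0.22 -0.008 1.248
endloop
endfacet
facet normal 0.495 0.765 0.413
outer loop
vertex 1.26 1.598 2.114
vertex 2.136 1.431 1.373
vertex 0.784 2.295 1.393
endloop
endfacet
facet normal -0.429 0.628 -0.649
outer loop
vertex 1.66 2.128 0.652
vertex 0.62 0.522 -0.214
vertex 0.784 2.295 1.393
endloop
endfacet
facet normal 0.495 0.765 0.413
outer loop
vertex 0.784 2.295 1.393
vertex 2.136 1.431 1.373
vertex 1.66 2.128 0.652
endloop
endfacet
facet normal 0.756 -0.145 -0.639
outer loop
vertex 1.66 2.128 0.652
vertex 1.096 -0.175 0.507
vertex 0.62 0.522 -0.214
endloop
endfacet
facet normal 0.756 -0.145 -0.639
outer loop
vertex 2.136 1.431 1.373
vertex 1.096 -0.175 0.507
vertex 1.66 2.128 0.652
endloop
endfacet

endsolid


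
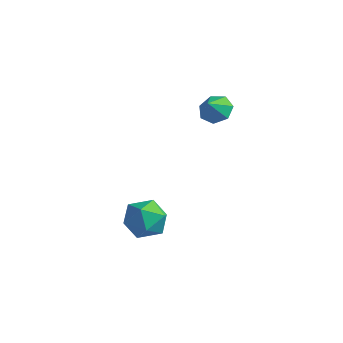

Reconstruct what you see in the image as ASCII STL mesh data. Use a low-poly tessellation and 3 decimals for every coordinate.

solid 
facet normal -0.251 0.920 0.302
outer loop
vertex 0.452 -2.693 -3.059
vertex -0.693 -3.034 -2.971
vertex 0.039 -3.144 -2.028
endloop
endfacet
facet normal 0.416 0.760 0.499
outer loop
vertex 0.452 -2.693 -3.059
vertex 0.039 -3.144 -2.028
vertex 1.119 -3.469 -2.434
endloop
endfacet
facet normal 0.789 0.608 -0.088
outer loop
vertex 0.452 -2.693 -3.059
vertex 1.119 -3.469 -2.434
vertex 1.055 -3.559 -3.628
endloop
endfacet
facet normal 0.353 0.673 -0.650
outer loop
vertex 0.452 -2.693 -3.059
vertex 1.055 -3.559 -3.628
vertex -0.066 -3.29 -3.959
endloop
endfacet
facet normal -0.289 0.866 -0.408
outer loop
vertex 0.452 -2.693 -3.059
vertex -0.066 -3.29 -3.959
vertex -0.693 -3.034 -2.971
endloop
endfacet
facet normal 0.391 0.171 0.904
outer loop
vertex 1.119 -3.469 -2.434
vertex 0.039 -3.144 -2.028
vertex 0.386 -4.29 -1.961
endloop
endfacet
facet normal -0.688 0.431 0.584
outer loop
vertex 0.039 -3.144 -2.028
vertex -0.693 -3.034 -2.971
vertex -0.735 -4.021 -2.292
endloop
endfacet
facet normal -0.750 0.344 -0.565
outer loop
vertex -0.693 -3.034 -2.971
vertex -0.066 -3.29 -3.959
vertex -0.799 -4.111 -3.486
endloop
endfacet
facet normal 0.290 0.032 -0.956
outer loop
vertex -0.066 -3.29 -3.959
vertex 1.055 -3.559 -3.628
vertex 0.281 -4.436 -3.892
endloop
endfacet
facet normal 0.996 -0.075 -0.048
outer loop
vertex 1.055 -3.559 -3.628
vertex 1.119 -3.469 -2.434
vertex 1.013 -4.546 -2.949
endloop
endfacet
facet normal -0.353 -0.673 0.650
outer loop
vertex -0.132 -4.887 -2.861
vertex 0.386 -4.29 -1.961
vertex -0.735 -4.021 -2.292
endloop
endfacet
facet normal -0.789 -0.608 0.088
outer loop
vertex -0.132 -4.887 -2.861
vertex -0.735 -4.021 -2.292
vertex -0.799 -4.111 -3.486
endloop
endfacet
facet normal -0.416 -0.760 -0.499
outer loop
vertex -0.132 -4.887 -2.861
vertex -0.799 -4.111 -3.486
vertex 0.281 -4.436 -3.892
endloop
endfacet
facet normal 0.251 -0.920 -0.302
outer loop
vertex -0.132 -4.887 -2.861
vertex 0.281 -4.436 -3.892
vertex 1.013 -4.546 -2.949
endloop
endfacet
facet normal 0.289 -0.866 0.408
outer loop
vertex -0.132 -4.887 -2.861
vertex 1.013 -4.546 -2.949
vertex 0.386 -4.29 -1.961
endloop
endfacet
facet normal -0.290 -0.032 0.956
outer loop
vertex -0.735 -4.021 -2.292
vertex 0.386 -4.29 -1.961
vertex 0.039 -3.144 -2.028
endloop
endfacet
facet normal -0.996 0.075 0.048
outer loop
vertex -0.799 -4.111 -3.486
vertex -0.735 -4.021 -2.292
vertex -0.693 -3.034 -2.971
endloop
endfacet
facet normal -0.391 -0.171 -0.904
outer loop
vertex 0.281 -4.436 -3.892
vertex -0.799 -4.111 -3.486
vertex -0.066 -3.29 -3.959
endloop
endfacet
facet normal 0.688 -0.431 -0.584
outer loop
vertex 1.013 -4.546 -2.949
vertex 0.281 -4.436 -3.892
vertex 1.055 -3.559 -3.628
endloop
endfacet
facet normal 0.750 -0.344 0.565
outer loop
vertex 0.386 -4.29 -1.961
vertex 1.013 -4.546 -2.949
vertex 1.119 -3.469 -2.434
endloop
endfacet
facet normal -0.146 0.680 -0.719
outer loop
vertex 1.639 0.094 2.757
vertex 0.803 0.16 2.989
vertex 1.484 0.615 3.281
endloop
endfacet
facet normal 0.865 -0.204 0.459
outer loop
vertex 1.639 0.094 2.757
vertex 1.484 0.615 3.281
vertex 0.957 -0.56 3.751
endloop
endfacet
facet normal -0.145 0.679 -0.720
outer loop
vertex 1.484 0.615 3.281
vertex 0.803 0.16 2.989
vertex 0.816 0.794 3.584
endloop
endfacet
facet normal 0.442 0.155 0.883
outer loop
vertex 1.484 0.615 3.281
vertex 0.816 0.794 3.584
vertex 0.957 -0.56 3.751
endloop
endfacet
facet normal -0.145 0.679 -0.720
outer loop
vertex 0.816 0.794 3.584
vertex 0.803 0.16 2.989
vertex 0.138 0.495 3.439
endloop
endfacet
facet normal -0.247 0.093 0.964
outer loop
vertex 0.816 0.794 3.584
vertex 0.138 0.495 3.439
vertex 0.957 -0.56 3.751
endloop
endfacet
facet normal -0.145 0.679 -0.720
outer loop
vertex 0.138 0.495 3.439
vertex 0.803 0.16 2.989
vertex -0.039 -0.056 2.955
endloop
endfacet
facet normal -0.686 -0.343 0.641
outer loop
vertex 0.138 0.495 3.439
vertex -0.039 -0.056 2.955
vertex 0.957 -0.56 3.751
endloop
endfacet
facet normal -0.145 0.679 -0.720
outer loop
vertex -0.039 -0.056 2.955
vertex 0.803 0.16 2.989
vertex 0.417 -0.445 2.496
endloop
endfacet
facet normal -0.544 -0.824 0.158
outer loop
vertex -0.039 -0.056 2.955
vertex 0.417 -0.445 2.496
vertex 0.957 -0.56 3.751
endloop
endfacet
facet normal -0.146 0.679 -0.719
outer loop
vertex 0.417 -0.445 2.496
vertex 0.803 0.16 2.989
vertex 1.164 -0.378 2.408
endloop
endfacet
facet normal 0.074 -0.990 -0.123
outer loop
vertex 0.417 -0.445 2.496
vertex 1.164 -0.378 2.408
vertex 0.957 -0.56 3.751
endloop
endfacet
facet normal -0.146 0.679 -0.719
outer loop
vertex 1.164 -0.378 2.408
vertex 0.803 0.16 2.989
vertex 1.639 0.094 2.757
endloop
endfacet
facet normal 0.701 -0.713 0.011
outer loop
vertex 1.164 -0.378 2.408
vertex 1.639 0.094 2.757
vertex 0.957 -0.56 3.751
endloop
endfacet

endsolid


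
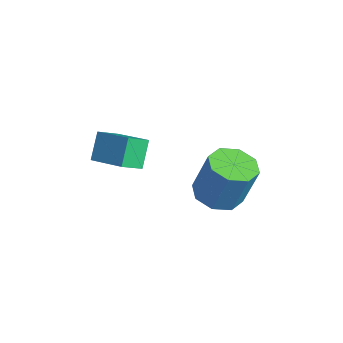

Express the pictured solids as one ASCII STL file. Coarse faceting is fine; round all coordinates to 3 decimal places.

solid 
facet normal -0.860 -0.411 -0.303
outer loop
vertex -4.833 -1.319 1.731
vertex -5.08 -0.418 1.21
vertex -4.214 -1.794 0.617
endloop
endfacet
facet normal 0.231 -0.842 0.487
outer loop
vertex -2.64 -1.042 1.17
vertex -4.833 -1.319 1.731
vertex -4.214 -1.794 0.617
endloop
endfacet
facet normal -0.860 -0.411 -0.302
outer loop
vertex -4.214 -1.794 0.617
vertex -5.08 -0.418 1.21
vertex -4.461 -0.894 0.096
endloop
endfacet
facet normal 0.455 -0.349 -0.819
outer loop
vertex -4.461 -0.894 0.096
vertex -2.64 -1.042 1.17
vertex -4.214 -1.794 0.617
endloop
endfacet
facet normal -0.455 0.349 0.819
outer loop
vertex -4.833 -1.319 1.731
vertex -3.506 0.334 1.763
vertex -5.08 -0.418 1.21
endloop
endfacet
facet normal 0.231 -0.842 0.488
outer loop
vertex -3.259 -0.566 2.284
vertex -4.833 -1.319 1.731
vertex -2.64 -1.042 1.17
endloop
endfacet
facet normal -0.455 0.349 0.819
outer loop
vertex -3.259 -0.566 2.284
vertex -3.506 0.334 1.763
vertex -4.833 -1.319 1.731
endloop
endfacet
facet normal -0.231 0.842 -0.488
outer loop
vertex -5.08 -0.418 1.21
vertex -3.506 0.334 1.763
vertex -4.461 -0.894 0.096
endloop
endfacet
facet normal 0.455 -0.349 -0.819
outer loop
vertex -2.887 -0.141 0.649
vertex -2.64 -1.042 1.17
vertex -4.461 -0.894 0.096
endloop
endfacet
facet normal -0.231 0.842 -0.488
outer loop
vertex -4.461 -0.894 0.096
vertex -3.506 0.334 1.763
vertex -2.887 -0.141 0.649
endloop
endfacet
facet normal 0.860 0.411 0.302
outer loop
vertex -2.887 -0.141 0.649
vertex -3.259 -0.566 2.284
vertex -2.64 -1.042 1.17
endloop
endfacet
facet normal 0.860 0.411 0.303
outer loop
vertex -3.506 0.334 1.763
vertex -3.259 -0.566 2.284
vertex -2.887 -0.141 0.649
endloop
endfacet
facet normal -0.253 -0.214 -0.944
outer loop
vertex -2.697 3.463 -2.62
vertex -3.704 3.239 -2.299
vertex -3.19 4.127 -2.638
endloop
endfacet
facet normal 0.762 0.557 -0.331
outer loop
vertex -2.697 3.463 -2.62
vertex -3.19 4.127 -2.638
vertex -2.15 3.925 -0.582
endloop
endfacet
facet normal 0.762 0.557 -0.331
outer loop
vertex -2.15 3.925 -0.582
vertex -3.19 4.127 -2.638
vertex -2.642 4.588 -0.6
endloop
endfacet
facet normal 0.253 0.214 0.943
outer loop
vertex -2.15 3.925 -0.582
vertex -2.642 4.588 -0.6
vertex -3.156 3.701 -0.261
endloop
endfacet
facet normal -0.254 -0.213 -0.943
outer loop
vertex -3.19 4.127 -2.638
vertex -3.704 3.239 -2.299
vertex -3.984 4.27 -2.457
endloop
endfacet
facet normal 0.116 0.962 -0.249
outer loop
vertex -3.19 4.127 -2.638
vertex -3.984 4.27 -2.457
vertex -2.642 4.588 -0.6
endloop
endfacet
facet normal 0.117 0.961 -0.249
outer loop
vertex -2.642 4.588 -0.6
vertex -3.984 4.27 -2.457
vertex -3.436 4.732 -0.419
endloop
endfacet
facet normal 0.254 0.213 0.943
outer loop
vertex -2.642 4.588 -0.6
vertex -3.436 4.732 -0.419
vertex -3.156 3.701 -0.261
endloop
endfacet
facet normal -0.253 -0.213 -0.944
outer loop
vertex -3.984 4.27 -2.457
vertex -3.704 3.239 -2.299
vertex -4.614 3.81 -2.184
endloop
endfacet
facet normal -0.596 0.803 -0.022
outer loop
vertex -3.984 4.27 -2.457
vertex -4.614 3.81 -2.184
vertex -3.436 4.732 -0.419
endloop
endfacet
facet normal -0.596 0.802 -0.021
outer loop
vertex -3.436 4.732 -0.419
vertex -4.614 3.81 -2.184
vertex -4.066 4.271 -0.146
endloop
endfacet
facet normal 0.253 0.213 0.944
outer loop
vertex -3.436 4.732 -0.419
vertex -4.066 4.271 -0.146
vertex -3.156 3.701 -0.261
endloop
endfacet
facet normal -0.253 -0.214 -0.943
outer loop
vertex -4.614 3.81 -2.184
vertex -3.704 3.239 -2.299
vertex -4.71 3.015 -1.978
endloop
endfacet
facet normal -0.960 0.173 0.219
outer loop
vertex -4.614 3.81 -2.184
vertex -4.71 3.015 -1.978
vertex -4.066 4.271 -0.146
endloop
endfacet
facet normal -0.960 0.174 0.218
outer loop
vertex -4.066 4.271 -0.146
vertex -4.71 3.015 -1.978
vertex -4.163 3.477 0.06
endloop
endfacet
facet normal 0.253 0.214 0.943
outer loop
vertex -4.066 4.271 -0.146
vertex -4.163 3.477 0.06
vertex -3.156 3.701 -0.261
endloop
endfacet
facet normal -0.253 -0.214 -0.943
outer loop
vertex -4.71 3.015 -1.978
vertex -3.704 3.239 -2.299
vertex -4.218 2.352 -1.96
endloop
endfacet
facet normal -0.762 -0.557 0.331
outer loop
vertex -4.71 3.015 -1.978
vertex -4.218 2.352 -1.96
vertex -4.163 3.477 0.06
endloop
endfacet
facet normal -0.762 -0.557 0.331
outer loop
vertex -4.163 3.477 0.06
vertex -4.218 2.352 -1.96
vertex -3.67 2.813 0.078
endloop
endfacet
facet normal 0.253 0.214 0.944
outer loop
vertex -4.163 3.477 0.06
vertex -3.67 2.813 0.078
vertex -3.156 3.701 -0.261
endloop
endfacet
facet normal -0.254 -0.213 -0.943
outer loop
vertex -4.218 2.352 -1.96
vertex -3.704 3.239 -2.299
vertex -3.424 2.208 -2.141
endloop
endfacet
facet normal -0.118 -0.961 0.249
outer loop
vertex -4.218 2.352 -1.96
vertex -3.424 2.208 -2.141
vertex -3.67 2.813 0.078
endloop
endfacet
facet normal -0.116 -0.961 0.249
outer loop
vertex -3.67 2.813 0.078
vertex -3.424 2.208 -2.141
vertex -2.876 2.67 -0.103
endloop
endfacet
facet normal 0.254 0.213 0.943
outer loop
vertex -3.67 2.813 0.078
vertex -2.876 2.67 -0.103
vertex -3.156 3.701 -0.261
endloop
endfacet
facet normal -0.253 -0.213 -0.944
outer loop
vertex -3.424 2.208 -2.141
vertex -3.704 3.239 -2.299
vertex -2.794 2.669 -2.414
endloop
endfacet
facet normal 0.596 -0.802 0.022
outer loop
vertex -3.424 2.208 -2.141
vertex -2.794 2.669 -2.414
vertex -2.876 2.67 -0.103
endloop
endfacet
facet normal 0.596 -0.803 0.021
outer loop
vertex -2.876 2.67 -0.103
vertex -2.794 2.669 -2.414
vertex -2.246 3.13 -0.376
endloop
endfacet
facet normal 0.253 0.213 0.944
outer loop
vertex -2.876 2.67 -0.103
vertex -2.246 3.13 -0.376
vertex -3.156 3.701 -0.261
endloop
endfacet
facet normal -0.253 -0.214 -0.943
outer loop
vertex -2.794 2.669 -2.414
vertex -3.704 3.239 -2.299
vertex -2.697 3.463 -2.62
endloop
endfacet
facet normal 0.960 -0.174 -0.219
outer loop
vertex -2.794 2.669 -2.414
vertex -2.697 3.463 -2.62
vertex -2.246 3.13 -0.376
endloop
endfacet
facet normal 0.960 -0.173 -0.219
outer loop
vertex -2.246 3.13 -0.376
vertex -2.697 3.463 -2.62
vertex -2.15 3.925 -0.582
endloop
endfacet
facet normal 0.253 0.214 0.943
outer loop
vertex -2.246 3.13 -0.376
vertex -2.15 3.925 -0.582
vertex -3.156 3.701 -0.261
endloop
endfacet

endsolid


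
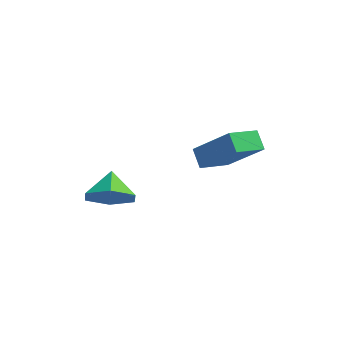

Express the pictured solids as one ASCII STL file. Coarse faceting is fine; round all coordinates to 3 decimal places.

solid 
facet normal 0.156 -0.866 -0.475
outer loop
vertex -1.113 -2.078 -0.517
vertex -1.926 -2.504 -0.008
vertex -2.077 -2.025 -0.93
endloop
endfacet
facet normal 0.198 0.918 -0.344
outer loop
vertex -1.113 -2.078 -0.517
vertex -2.077 -2.025 -0.93
vertex -2.114 -1.456 0.568
endloop
endfacet
facet normal 0.156 -0.866 -0.475
outer loop
vertex -2.077 -2.025 -0.93
vertex -1.926 -2.504 -0.008
vertex -2.89 -2.451 -0.42
endloop
endfacet
facet normal -0.584 0.754 -0.301
outer loop
vertex -2.077 -2.025 -0.93
vertex -2.89 -2.451 -0.42
vertex -2.114 -1.456 0.568
endloop
endfacet
facet normal 0.156 -0.866 -0.475
outer loop
vertex -2.89 -2.451 -0.42
vertex -1.926 -2.504 -0.008
vertex -2.739 -2.93 0.502
endloop
endfacet
facet normal -0.875 0.356 0.328
outer loop
vertex -2.89 -2.451 -0.42
vertex -2.739 -2.93 0.502
vertex -2.114 -1.456 0.568
endloop
endfacet
facet normal 0.156 -0.866 -0.475
outer loop
vertex -2.739 -2.93 0.502
vertex -1.926 -2.504 -0.008
vertex -1.774 -2.983 0.915
endloop
endfacet
facet normal -0.385 0.122 0.915
outer loop
vertex -2.739 -2.93 0.502
vertex -1.774 -2.983 0.915
vertex -2.114 -1.456 0.568
endloop
endfacet
facet normal 0.157 -0.866 -0.475
outer loop
vertex -1.774 -2.983 0.915
vertex -1.926 -2.504 -0.008
vertex -0.961 -2.556 0.405
endloop
endfacet
facet normal 0.397 0.286 0.872
outer loop
vertex -1.774 -2.983 0.915
vertex -0.961 -2.556 0.405
vertex -2.114 -1.456 0.568
endloop
endfacet
facet normal 0.157 -0.866 -0.475
outer loop
vertex -0.961 -2.556 0.405
vertex -1.926 -2.504 -0.008
vertex -1.113 -2.078 -0.517
endloop
endfacet
facet normal 0.687 0.685 0.242
outer loop
vertex -0.961 -2.556 0.405
vertex -1.113 -2.078 -0.517
vertex -2.114 -1.456 0.568
endloop
endfacet
facet normal -0.586 -0.698 0.412
outer loop
vertex 2.012 -0.164 2.451
vertex 0.607 0.129 0.946
vertex 2.405 -0.782 1.963
endloop
endfacet
facet normal 0.676 -0.141 0.723
outer loop
vertex 3.273 0.251 1.354
vertex 2.012 -0.164 2.451
vertex 2.405 -0.782 1.963
endloop
endfacet
facet normal -0.586 -0.698 0.411
outer loop
vertex 2.405 -0.782 1.963
vertex 0.607 0.129 0.946
vertex 1.0 -0.488 0.458
endloop
endfacet
facet normal 0.447 -0.702 -0.554
outer loop
vertex 1.0 -0.488 0.458
vertex 3.273 0.251 1.354
vertex 2.405 -0.782 1.963
endloop
endfacet
facet normal -0.447 0.702 0.554
outer loop
vertex 2.012 -0.164 2.451
vertex 1.475 1.162 0.337
vertex 0.607 0.129 0.946
endloop
endfacet
facet normal 0.676 -0.142 0.723
outer loop
vertex 2.88 0.868 1.842
vertex 2.012 -0.164 2.451
vertex 3.273 0.251 1.354
endloop
endfacet
facet normal -0.447 0.703 0.554
outer loop
vertex 2.88 0.868 1.842
vertex 1.475 1.162 0.337
vertex 2.012 -0.164 2.451
endloop
endfacet
facet normal -0.676 0.142 -0.723
outer loop
vertex 0.607 0.129 0.946
vertex 1.475 1.162 0.337
vertex 1.0 -0.488 0.458
endloop
endfacet
facet normal 0.447 -0.703 -0.554
outer loop
vertex 1.868 0.544 -0.151
vertex 3.273 0.251 1.354
vertex 1.0 -0.488 0.458
endloop
endfacet
facet normal -0.676 0.141 -0.723
outer loop
vertex 1.0 -0.488 0.458
vertex 1.475 1.162 0.337
vertex 1.868 0.544 -0.151
endloop
endfacet
facet normal 0.586 0.698 -0.411
outer loop
vertex 1.868 0.544 -0.151
vertex 2.88 0.868 1.842
vertex 3.273 0.251 1.354
endloop
endfacet
facet normal 0.587 0.698 -0.411
outer loop
vertex 1.475 1.162 0.337
vertex 2.88 0.868 1.842
vertex 1.868 0.544 -0.151
endloop
endfacet

endsolid


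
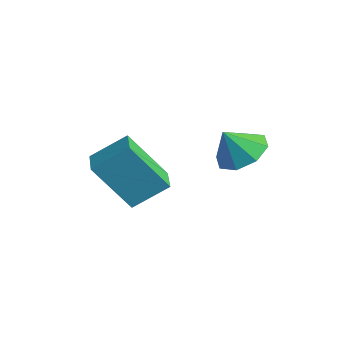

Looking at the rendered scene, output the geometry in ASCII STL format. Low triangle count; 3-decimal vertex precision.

solid 
facet normal 0.172 0.508 -0.844
outer loop
vertex 4.49 0.094 -1.368
vertex 3.819 -0.388 -1.795
vertex 3.853 0.405 -1.311
endloop
endfacet
facet normal 0.225 0.290 0.930
outer loop
vertex 4.49 0.094 -1.368
vertex 3.853 0.405 -1.311
vertex 3.621 -0.972 -0.825
endloop
endfacet
facet normal 0.173 0.508 -0.844
outer loop
vertex 3.853 0.405 -1.311
vertex 3.819 -0.388 -1.795
vertex 3.195 0.252 -1.538
endloop
endfacet
facet normal -0.378 0.364 0.851
outer loop
vertex 3.853 0.405 -1.311
vertex 3.195 0.252 -1.538
vertex 3.621 -0.972 -0.825
endloop
endfacet
facet normal 0.173 0.507 -0.844
outer loop
vertex 3.195 0.252 -1.538
vertex 3.819 -0.388 -1.795
vertex 2.904 -0.276 -1.915
endloop
endfacet
facet normal -0.821 0.046 0.569
outer loop
vertex 3.195 0.252 -1.538
vertex 2.904 -0.276 -1.915
vertex 3.621 -0.972 -0.825
endloop
endfacet
facet normal 0.173 0.507 -0.844
outer loop
vertex 2.904 -0.276 -1.915
vertex 3.819 -0.388 -1.795
vertex 3.148 -0.87 -2.222
endloop
endfacet
facet normal -0.843 -0.476 0.251
outer loop
vertex 2.904 -0.276 -1.915
vertex 3.148 -0.87 -2.222
vertex 3.621 -0.972 -0.825
endloop
endfacet
facet normal 0.172 0.508 -0.844
outer loop
vertex 3.148 -0.87 -2.222
vertex 3.819 -0.388 -1.795
vertex 3.786 -1.181 -2.279
endloop
endfacet
facet normal -0.431 -0.899 0.080
outer loop
vertex 3.148 -0.87 -2.222
vertex 3.786 -1.181 -2.279
vertex 3.621 -0.972 -0.825
endloop
endfacet
facet normal 0.172 0.508 -0.844
outer loop
vertex 3.786 -1.181 -2.279
vertex 3.819 -0.388 -1.795
vertex 4.443 -1.028 -2.053
endloop
endfacet
facet normal 0.172 -0.972 0.159
outer loop
vertex 3.786 -1.181 -2.279
vertex 4.443 -1.028 -2.053
vertex 3.621 -0.972 -0.825
endloop
endfacet
facet normal 0.172 0.508 -0.844
outer loop
vertex 4.443 -1.028 -2.053
vertex 3.819 -0.388 -1.795
vertex 4.735 -0.5 -1.676
endloop
endfacet
facet normal 0.614 -0.654 0.441
outer loop
vertex 4.443 -1.028 -2.053
vertex 4.735 -0.5 -1.676
vertex 3.621 -0.972 -0.825
endloop
endfacet
facet normal 0.172 0.508 -0.844
outer loop
vertex 4.735 -0.5 -1.676
vertex 3.819 -0.388 -1.795
vertex 4.49 0.094 -1.368
endloop
endfacet
facet normal 0.636 -0.132 0.760
outer loop
vertex 4.735 -0.5 -1.676
vertex 4.49 0.094 -1.368
vertex 3.621 -0.972 -0.825
endloop
endfacet
facet normal -0.878 0.471 -0.086
outer loop
vertex -0.434 -3.259 -3.286
vertex 0.074 -2.156 -2.424
vertex 0.289 -2.23 -5.03
endloop
endfacet
facet normal -0.341 -0.741 -0.579
outer loop
vertex 1.246 -2.744 -4.936
vertex -0.434 -3.259 -3.286
vertex 0.289 -2.23 -5.03
endloop
endfacet
facet normal -0.877 0.472 -0.086
outer loop
vertex 0.289 -2.23 -5.03
vertex 0.074 -2.156 -2.424
vertex 0.798 -1.127 -4.167
endloop
endfacet
facet normal 0.337 0.479 -0.811
outer loop
vertex 0.798 -1.127 -4.167
vertex 1.246 -2.744 -4.936
vertex 0.289 -2.23 -5.03
endloop
endfacet
facet normal -0.337 -0.479 0.811
outer loop
vertex -0.434 -3.259 -3.286
vertex 1.031 -2.67 -2.33
vertex 0.074 -2.156 -2.424
endloop
endfacet
facet normal -0.342 -0.740 -0.579
outer loop
vertex 0.522 -3.773 -3.193
vertex -0.434 -3.259 -3.286
vertex 1.246 -2.744 -4.936
endloop
endfacet
facet normal -0.336 -0.479 0.811
outer loop
vertex 0.522 -3.773 -3.193
vertex 1.031 -2.67 -2.33
vertex -0.434 -3.259 -3.286
endloop
endfacet
facet normal 0.341 0.741 0.579
outer loop
vertex 0.074 -2.156 -2.424
vertex 1.031 -2.67 -2.33
vertex 0.798 -1.127 -4.167
endloop
endfacet
facet normal 0.336 0.479 -0.811
outer loop
vertex 1.754 -1.641 -4.074
vertex 1.246 -2.744 -4.936
vertex 0.798 -1.127 -4.167
endloop
endfacet
facet normal 0.342 0.740 0.579
outer loop
vertex 0.798 -1.127 -4.167
vertex 1.031 -2.67 -2.33
vertex 1.754 -1.641 -4.074
endloop
endfacet
facet normal 0.878 -0.472 0.086
outer loop
vertex 1.754 -1.641 -4.074
vertex 0.522 -3.773 -3.193
vertex 1.246 -2.744 -4.936
endloop
endfacet
facet normal 0.878 -0.472 0.085
outer loop
vertex 1.031 -2.67 -2.33
vertex 0.522 -3.773 -3.193
vertex 1.754 -1.641 -4.074
endloop
endfacet

endsolid


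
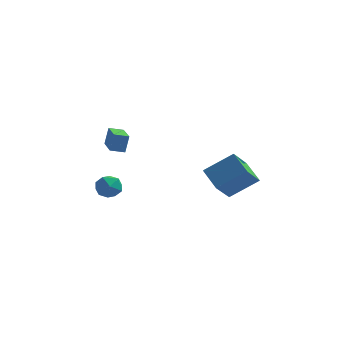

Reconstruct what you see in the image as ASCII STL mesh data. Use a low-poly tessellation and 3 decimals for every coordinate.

solid 
facet normal -0.902 -0.370 0.224
outer loop
vertex -1.92 -3.655 1.371
vertex -2.705 -1.917 1.079
vertex -2.076 -3.899 0.341
endloop
endfacet
facet normal 0.408 -0.901 0.152
outer loop
vertex -1.355 -3.603 0.161
vertex -1.92 -3.655 1.371
vertex -2.076 -3.899 0.341
endloop
endfacet
facet normal -0.902 -0.369 0.224
outer loop
vertex -2.076 -3.899 0.341
vertex -2.705 -1.917 1.079
vertex -2.861 -2.16 0.048
endloop
endfacet
facet normal -0.147 -0.228 -0.962
outer loop
vertex -2.861 -2.16 0.048
vertex -1.355 -3.603 0.161
vertex -2.076 -3.899 0.341
endloop
endfacet
facet normal 0.147 0.228 0.963
outer loop
vertex -1.92 -3.655 1.371
vertex -1.984 -1.621 0.899
vertex -2.705 -1.917 1.079
endloop
endfacet
facet normal 0.406 -0.901 0.151
outer loop
vertex -1.199 -3.36 1.192
vertex -1.92 -3.655 1.371
vertex -1.355 -3.603 0.161
endloop
endfacet
facet normal 0.146 0.228 0.963
outer loop
vertex -1.199 -3.36 1.192
vertex -1.984 -1.621 0.899
vertex -1.92 -3.655 1.371
endloop
endfacet
facet normal -0.407 0.901 -0.151
outer loop
vertex -2.705 -1.917 1.079
vertex -1.984 -1.621 0.899
vertex -2.861 -2.16 0.048
endloop
endfacet
facet normal -0.146 -0.228 -0.963
outer loop
vertex -2.14 -1.865 -0.131
vertex -1.355 -3.603 0.161
vertex -2.861 -2.16 0.048
endloop
endfacet
facet normal -0.406 0.901 -0.152
outer loop
vertex -2.861 -2.16 0.048
vertex -1.984 -1.621 0.899
vertex -2.14 -1.865 -0.131
endloop
endfacet
facet normal 0.902 0.370 -0.224
outer loop
vertex -2.14 -1.865 -0.131
vertex -1.199 -3.36 1.192
vertex -1.355 -3.603 0.161
endloop
endfacet
facet normal 0.902 0.369 -0.224
outer loop
vertex -1.984 -1.621 0.899
vertex -1.199 -3.36 1.192
vertex -2.14 -1.865 -0.131
endloop
endfacet
facet normal -0.609 0.334 0.719
outer loop
vertex -2.591 -2.214 -2.255
vertex -3.231 -2.634 -2.602
vertex -2.75 -3.006 -2.022
endloop
endfacet
facet normal 0.058 0.271 0.961
outer loop
vertex -2.591 -2.214 -2.255
vertex -2.75 -3.006 -2.022
vertex -1.956 -2.754 -2.141
endloop
endfacet
facet normal 0.479 0.680 0.554
outer loop
vertex -2.591 -2.214 -2.255
vertex -1.956 -2.754 -2.141
vertex -1.948 -2.226 -2.796
endloop
endfacet
facet normal 0.071 0.996 0.062
outer loop
vertex -2.591 -2.214 -2.255
vertex -1.948 -2.226 -2.796
vertex -2.736 -2.152 -3.081
endloop
endfacet
facet normal -0.602 0.781 0.164
outer loop
vertex -2.591 -2.214 -2.255
vertex -2.736 -2.152 -3.081
vertex -3.231 -2.634 -2.602
endloop
endfacet
facet normal 0.261 -0.408 0.875
outer loop
vertex -1.956 -2.754 -2.141
vertex -2.75 -3.006 -2.022
vertex -2.204 -3.508 -2.419
endloop
endfacet
facet normal -0.820 -0.307 0.483
outer loop
vertex -2.75 -3.006 -2.022
vertex -3.231 -2.634 -2.602
vertex -2.992 -3.434 -2.704
endloop
endfacet
facet normal -0.808 0.419 -0.414
outer loop
vertex -3.231 -2.634 -2.602
vertex -2.736 -2.152 -3.081
vertex -2.984 -2.906 -3.359
endloop
endfacet
facet normal 0.281 0.765 -0.580
outer loop
vertex -2.736 -2.152 -3.081
vertex -1.948 -2.226 -2.796
vertex -2.19 -2.654 -3.478
endloop
endfacet
facet normal 0.943 0.254 0.216
outer loop
vertex -1.948 -2.226 -2.796
vertex -1.956 -2.754 -2.141
vertex -1.709 -3.026 -2.898
endloop
endfacet
facet normal -0.071 -0.996 -0.062
outer loop
vertex -2.349 -3.446 -3.245
vertex -2.204 -3.508 -2.419
vertex -2.992 -3.434 -2.704
endloop
endfacet
facet normal -0.479 -0.680 -0.554
outer loop
vertex -2.349 -3.446 -3.245
vertex -2.992 -3.434 -2.704
vertex -2.984 -2.906 -3.359
endloop
endfacet
facet normal -0.058 -0.271 -0.961
outer loop
vertex -2.349 -3.446 -3.245
vertex -2.984 -2.906 -3.359
vertex -2.19 -2.654 -3.478
endloop
endfacet
facet normal 0.609 -0.334 -0.719
outer loop
vertex -2.349 -3.446 -3.245
vertex -2.19 -2.654 -3.478
vertex -1.709 -3.026 -2.898
endloop
endfacet
facet normal 0.602 -0.781 -0.164
outer loop
vertex -2.349 -3.446 -3.245
vertex -1.709 -3.026 -2.898
vertex -2.204 -3.508 -2.419
endloop
endfacet
facet normal -0.281 -0.765 0.580
outer loop
vertex -2.992 -3.434 -2.704
vertex -2.204 -3.508 -2.419
vertex -2.75 -3.006 -2.022
endloop
endfacet
facet normal -0.943 -0.254 -0.216
outer loop
vertex -2.984 -2.906 -3.359
vertex -2.992 -3.434 -2.704
vertex -3.231 -2.634 -2.602
endloop
endfacet
facet normal -0.261 0.408 -0.875
outer loop
vertex -2.19 -2.654 -3.478
vertex -2.984 -2.906 -3.359
vertex -2.736 -2.152 -3.081
endloop
endfacet
facet normal 0.820 0.307 -0.483
outer loop
vertex -1.709 -3.026 -2.898
vertex -2.19 -2.654 -3.478
vertex -1.948 -2.226 -2.796
endloop
endfacet
facet normal 0.808 -0.419 0.414
outer loop
vertex -2.204 -3.508 -2.419
vertex -1.709 -3.026 -2.898
vertex -1.956 -2.754 -2.141
endloop
endfacet
facet normal -0.765 -0.278 -0.580
outer loop
vertex 2.55 -2.976 -0.987
vertex 2.961 -1.757 -2.114
vertex 3.457 -3.955 -1.714
endloop
endfacet
facet normal -0.240 -0.712 0.659
outer loop
vertex 4.919 -3.423 -0.606
vertex 2.55 -2.976 -0.987
vertex 3.457 -3.955 -1.714
endloop
endfacet
facet normal -0.765 -0.278 -0.580
outer loop
vertex 3.457 -3.955 -1.714
vertex 2.961 -1.757 -2.114
vertex 3.868 -2.736 -2.841
endloop
endfacet
facet normal 0.597 -0.644 -0.479
outer loop
vertex 3.868 -2.736 -2.841
vertex 4.919 -3.423 -0.606
vertex 3.457 -3.955 -1.714
endloop
endfacet
facet normal -0.597 0.644 0.479
outer loop
vertex 2.55 -2.976 -0.987
vertex 4.423 -1.225 -1.006
vertex 2.961 -1.757 -2.114
endloop
endfacet
facet normal -0.240 -0.712 0.659
outer loop
vertex 4.012 -2.444 0.121
vertex 2.55 -2.976 -0.987
vertex 4.919 -3.423 -0.606
endloop
endfacet
facet normal -0.597 0.644 0.479
outer loop
vertex 4.012 -2.444 0.121
vertex 4.423 -1.225 -1.006
vertex 2.55 -2.976 -0.987
endloop
endfacet
facet normal 0.240 0.712 -0.659
outer loop
vertex 2.961 -1.757 -2.114
vertex 4.423 -1.225 -1.006
vertex 3.868 -2.736 -2.841
endloop
endfacet
facet normal 0.597 -0.644 -0.479
outer loop
vertex 5.33 -2.204 -1.733
vertex 4.919 -3.423 -0.606
vertex 3.868 -2.736 -2.841
endloop
endfacet
facet normal 0.240 0.712 -0.659
outer loop
vertex 3.868 -2.736 -2.841
vertex 4.423 -1.225 -1.006
vertex 5.33 -2.204 -1.733
endloop
endfacet
facet normal 0.765 0.278 0.580
outer loop
vertex 5.33 -2.204 -1.733
vertex 4.012 -2.444 0.121
vertex 4.919 -3.423 -0.606
endloop
endfacet
facet normal 0.765 0.278 0.580
outer loop
vertex 4.423 -1.225 -1.006
vertex 4.012 -2.444 0.121
vertex 5.33 -2.204 -1.733
endloop
endfacet

endsolid


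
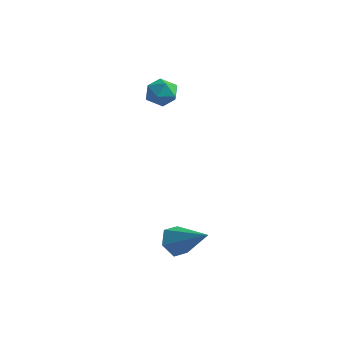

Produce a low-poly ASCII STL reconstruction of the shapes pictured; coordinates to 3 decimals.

solid 
facet normal -0.866 0.012 -0.501
outer loop
vertex 2.436 -1.447 -4.15
vertex 2.019 -1.747 -3.436
vertex 2.105 -0.881 -3.564
endloop
endfacet
facet normal 0.611 0.713 -0.344
outer loop
vertex 2.436 -1.447 -4.15
vertex 2.105 -0.881 -3.564
vertex 3.801 -1.773 -2.404
endloop
endfacet
facet normal -0.865 0.012 -0.501
outer loop
vertex 2.105 -0.881 -3.564
vertex 2.019 -1.747 -3.436
vertex 1.687 -1.181 -2.849
endloop
endfacet
facet normal 0.150 0.877 0.456
outer loop
vertex 2.105 -0.881 -3.564
vertex 1.687 -1.181 -2.849
vertex 3.801 -1.773 -2.404
endloop
endfacet
facet normal -0.865 0.012 -0.501
outer loop
vertex 1.687 -1.181 -2.849
vertex 2.019 -1.747 -3.436
vertex 1.601 -2.047 -2.721
endloop
endfacet
facet normal -0.160 0.160 0.974
outer loop
vertex 1.687 -1.181 -2.849
vertex 1.601 -2.047 -2.721
vertex 3.801 -1.773 -2.404
endloop
endfacet
facet normal -0.866 0.013 -0.501
outer loop
vertex 1.601 -2.047 -2.721
vertex 2.019 -1.747 -3.436
vertex 1.932 -2.614 -3.308
endloop
endfacet
facet normal -0.010 -0.722 0.692
outer loop
vertex 1.601 -2.047 -2.721
vertex 1.932 -2.614 -3.308
vertex 3.801 -1.773 -2.404
endloop
endfacet
facet normal -0.865 0.013 -0.501
outer loop
vertex 1.932 -2.614 -3.308
vertex 2.019 -1.747 -3.436
vertex 2.35 -2.314 -4.022
endloop
endfacet
facet normal 0.451 -0.886 -0.108
outer loop
vertex 1.932 -2.614 -3.308
vertex 2.35 -2.314 -4.022
vertex 3.801 -1.773 -2.404
endloop
endfacet
facet normal -0.866 0.012 -0.501
outer loop
vertex 2.35 -2.314 -4.022
vertex 2.019 -1.747 -3.436
vertex 2.436 -1.447 -4.15
endloop
endfacet
facet normal 0.761 -0.168 -0.626
outer loop
vertex 2.35 -2.314 -4.022
vertex 2.436 -1.447 -4.15
vertex 3.801 -1.773 -2.404
endloop
endfacet
facet normal -0.186 -0.166 0.968
outer loop
vertex -2.995 3.704 3.392
vertex -3.063 2.828 3.229
vertex -2.271 3.183 3.442
endloop
endfacet
facet normal 0.231 0.406 0.884
outer loop
vertex -2.995 3.704 3.392
vertex -2.271 3.183 3.442
vertex -2.216 3.987 3.058
endloop
endfacet
facet normal -0.116 0.875 0.471
outer loop
vertex -2.995 3.704 3.392
vertex -2.216 3.987 3.058
vertex -2.974 4.13 2.606
endloop
endfacet
facet normal -0.748 0.591 0.301
outer loop
vertex -2.995 3.704 3.392
vertex -2.974 4.13 2.606
vertex -3.498 3.413 2.712
endloop
endfacet
facet normal -0.792 -0.052 0.608
outer loop
vertex -2.995 3.704 3.392
vertex -3.498 3.413 2.712
vertex -3.063 2.828 3.229
endloop
endfacet
facet normal 0.819 0.201 0.537
outer loop
vertex -2.216 3.987 3.058
vertex -2.271 3.183 3.442
vertex -1.802 3.287 2.688
endloop
endfacet
facet normal 0.144 -0.725 0.674
outer loop
vertex -2.271 3.183 3.442
vertex -3.063 2.828 3.229
vertex -2.326 2.57 2.794
endloop
endfacet
facet normal -0.836 -0.542 0.090
outer loop
vertex -3.063 2.828 3.229
vertex -3.498 3.413 2.712
vertex -3.084 2.713 2.342
endloop
endfacet
facet normal -0.765 0.499 -0.407
outer loop
vertex -3.498 3.413 2.712
vertex -2.974 4.13 2.606
vertex -3.029 3.517 1.958
endloop
endfacet
facet normal 0.258 0.957 -0.130
outer loop
vertex -2.974 4.13 2.606
vertex -2.216 3.987 3.058
vertex -2.237 3.872 2.171
endloop
endfacet
facet normal 0.748 -0.591 -0.301
outer loop
vertex -2.305 2.996 2.008
vertex -1.802 3.287 2.688
vertex -2.326 2.57 2.794
endloop
endfacet
facet normal 0.116 -0.875 -0.471
outer loop
vertex -2.305 2.996 2.008
vertex -2.326 2.57 2.794
vertex -3.084 2.713 2.342
endloop
endfacet
facet normal -0.231 -0.406 -0.884
outer loop
vertex -2.305 2.996 2.008
vertex -3.084 2.713 2.342
vertex -3.029 3.517 1.958
endloop
endfacet
facet normal 0.186 0.166 -0.968
outer loop
vertex -2.305 2.996 2.008
vertex -3.029 3.517 1.958
vertex -2.237 3.872 2.171
endloop
endfacet
facet normal 0.792 0.052 -0.608
outer loop
vertex -2.305 2.996 2.008
vertex -2.237 3.872 2.171
vertex -1.802 3.287 2.688
endloop
endfacet
facet normal 0.765 -0.499 0.407
outer loop
vertex -2.326 2.57 2.794
vertex -1.802 3.287 2.688
vertex -2.271 3.183 3.442
endloop
endfacet
facet normal -0.258 -0.957 0.130
outer loop
vertex -3.084 2.713 2.342
vertex -2.326 2.57 2.794
vertex -3.063 2.828 3.229
endloop
endfacet
facet normal -0.819 -0.201 -0.537
outer loop
vertex -3.029 3.517 1.958
vertex -3.084 2.713 2.342
vertex -3.498 3.413 2.712
endloop
endfacet
facet normal -0.144 0.725 -0.674
outer loop
vertex -2.237 3.872 2.171
vertex -3.029 3.517 1.958
vertex -2.974 4.13 2.606
endloop
endfacet
facet normal 0.836 0.542 -0.090
outer loop
vertex -1.802 3.287 2.688
vertex -2.237 3.872 2.171
vertex -2.216 3.987 3.058
endloop
endfacet

endsolid
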